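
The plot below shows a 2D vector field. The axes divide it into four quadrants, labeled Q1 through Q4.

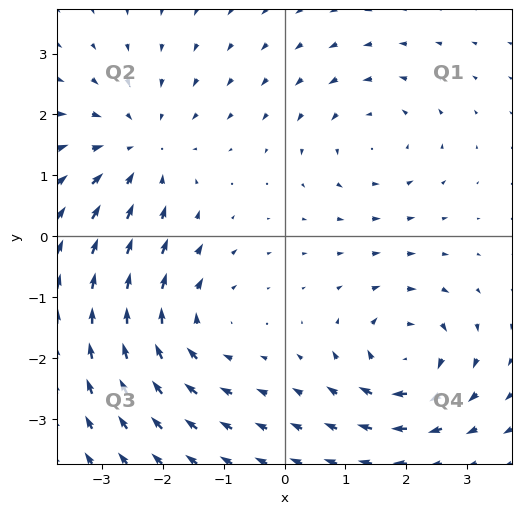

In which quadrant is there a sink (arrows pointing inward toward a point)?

Q2

The sink sits at approximately (-2.4, 1.4), which lies in quadrant Q2. The divergence there is about -3, negative as expected for a sink.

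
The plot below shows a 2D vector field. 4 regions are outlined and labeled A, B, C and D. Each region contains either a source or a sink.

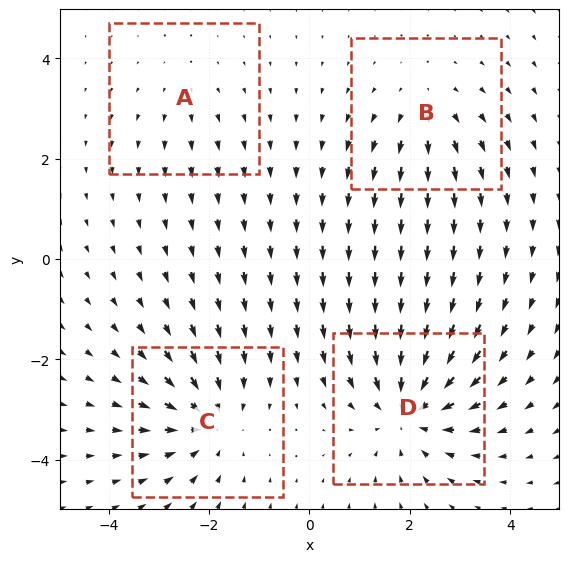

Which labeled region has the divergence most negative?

D

Divergence at each region's feature centre — A: about +2, B: about +3, C: about -5, D: about -6. Region D is most negative.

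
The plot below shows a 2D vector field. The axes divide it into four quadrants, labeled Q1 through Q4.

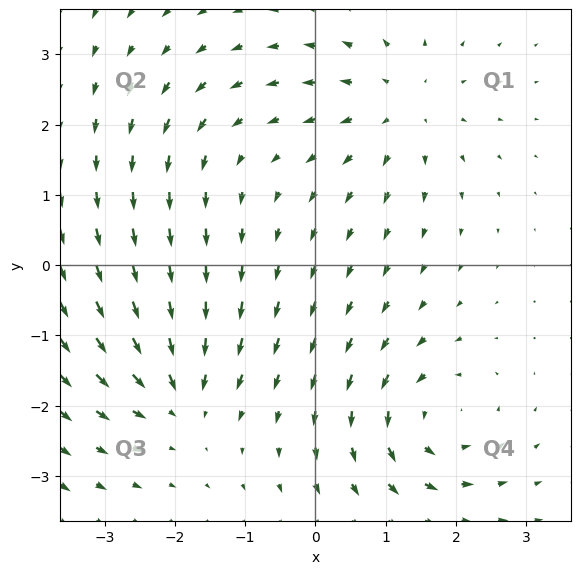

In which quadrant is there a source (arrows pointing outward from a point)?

The source sits at approximately (1.2, 2.3), which lies in quadrant Q1. The divergence there is about +4, positive as expected for a source.

Q1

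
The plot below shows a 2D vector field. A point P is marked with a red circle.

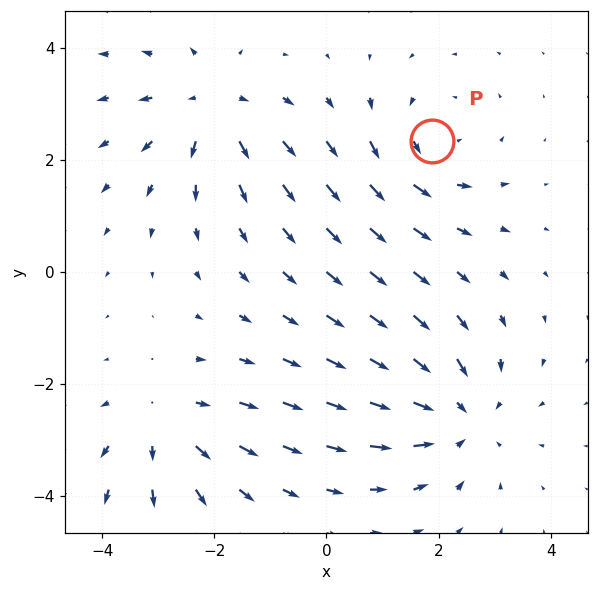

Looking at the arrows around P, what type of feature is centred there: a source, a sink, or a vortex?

vortex

At P (1.9, 2.3) the arrows circulate counterclockwise. Divergence ≈0, curl about +3 — near-zero divergence with nonzero curl is a vortex.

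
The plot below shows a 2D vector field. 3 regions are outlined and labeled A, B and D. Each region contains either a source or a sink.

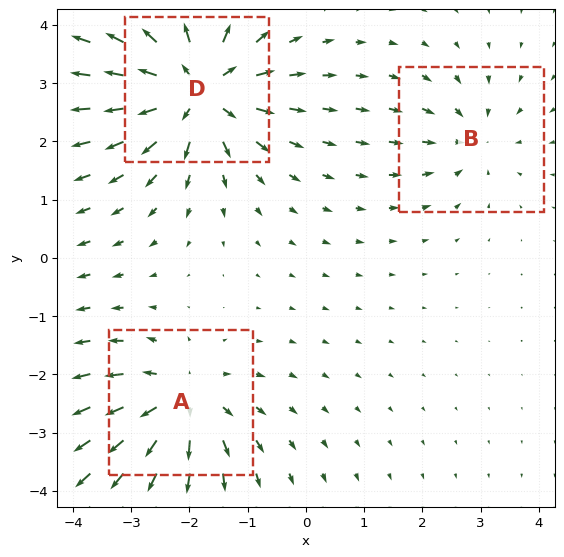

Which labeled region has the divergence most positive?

Divergence at each region's feature centre — A: about +4, B: about -3, D: about +6. Region D is most positive.

D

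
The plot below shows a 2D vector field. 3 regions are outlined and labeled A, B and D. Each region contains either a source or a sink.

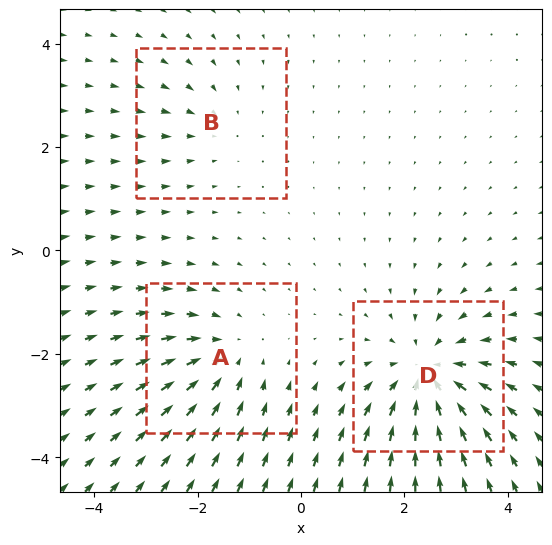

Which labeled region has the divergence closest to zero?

Divergence at each region's feature centre — A: about -3, B: about -2, D: about -5. Region B is closest to zero.

B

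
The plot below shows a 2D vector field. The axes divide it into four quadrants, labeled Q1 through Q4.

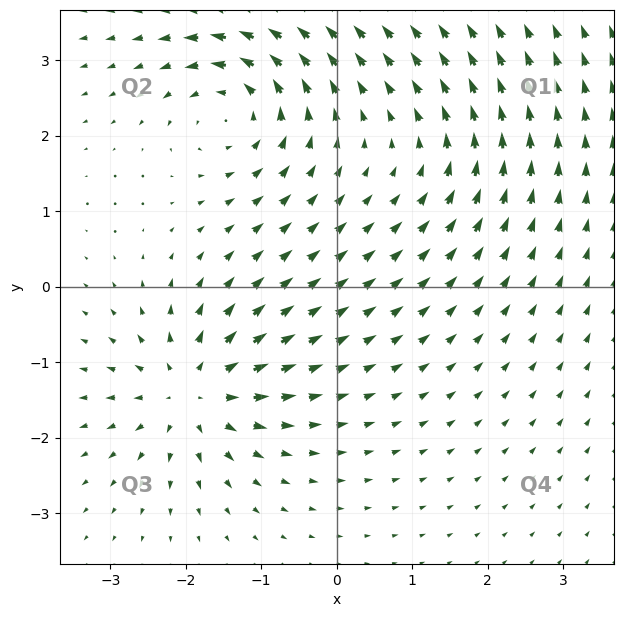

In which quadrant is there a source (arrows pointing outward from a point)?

Q3

The source sits at approximately (-1.9, -1.4), which lies in quadrant Q3. The divergence there is about +6, positive as expected for a source.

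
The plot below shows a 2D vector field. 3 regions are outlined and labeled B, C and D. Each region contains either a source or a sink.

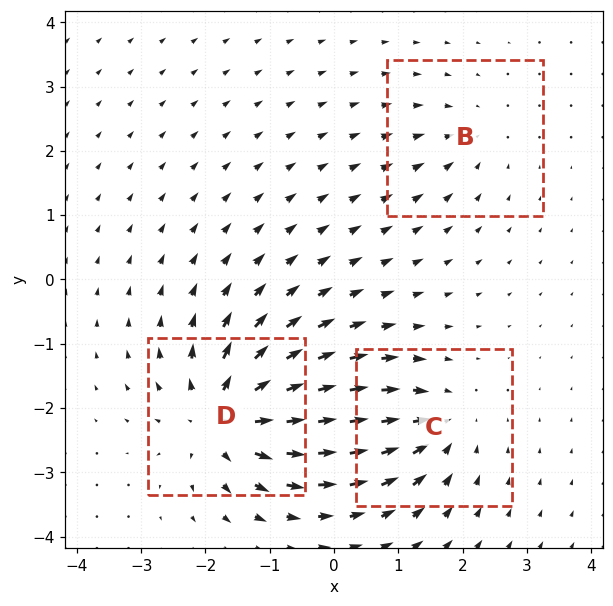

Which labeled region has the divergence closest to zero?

B

Divergence at each region's feature centre — B: about -3, C: about -4, D: about +7. Region B is closest to zero.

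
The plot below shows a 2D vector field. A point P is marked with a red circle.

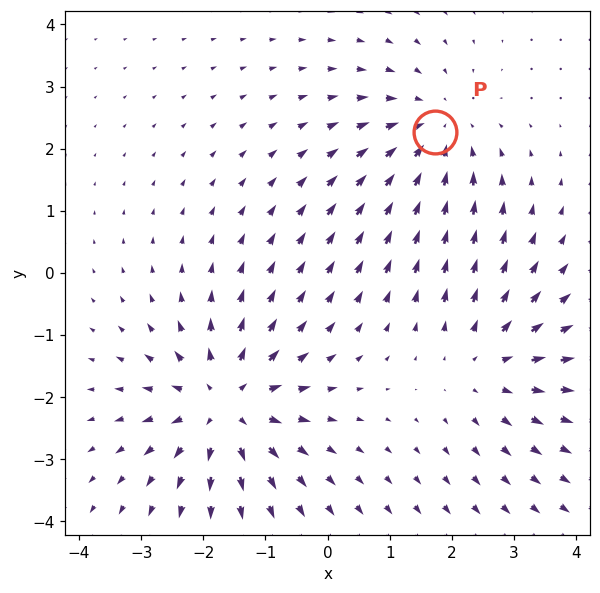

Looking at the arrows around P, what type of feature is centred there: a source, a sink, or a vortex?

sink

At P (1.7, 2.3) the arrows converge inward. Divergence about -3, curl ≈0 — negative divergence with near-zero curl is a sink.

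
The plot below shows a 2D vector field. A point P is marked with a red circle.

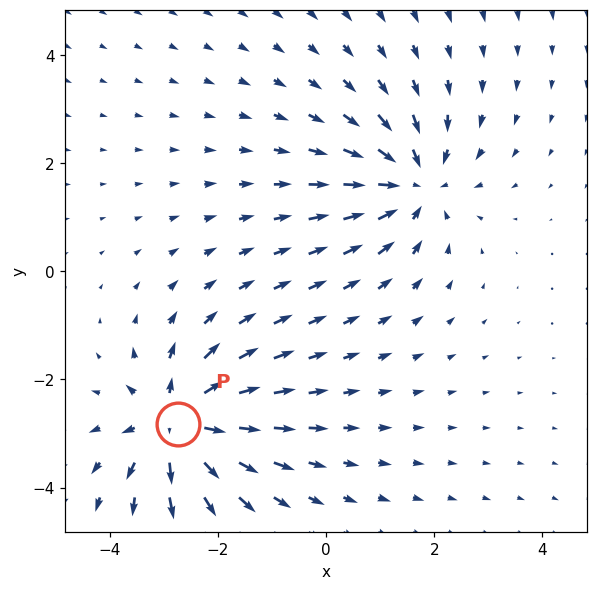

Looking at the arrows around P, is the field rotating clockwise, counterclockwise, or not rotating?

Near P at (-2.7, -2.8) the arrows show no circulation. The curl there is ≈0.

not rotating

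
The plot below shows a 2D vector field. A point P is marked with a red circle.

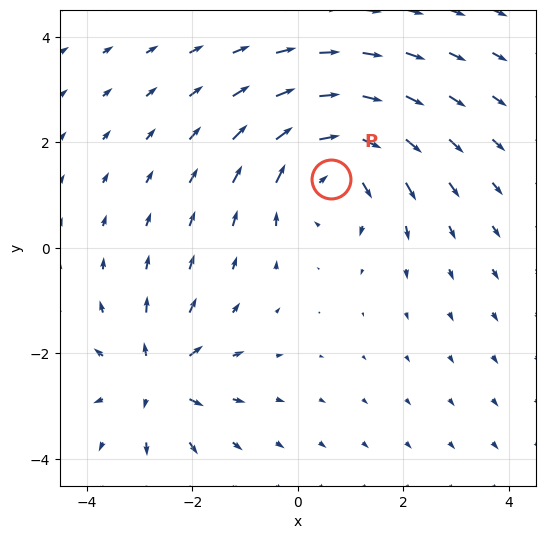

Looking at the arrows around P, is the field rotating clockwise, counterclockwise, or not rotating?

clockwise

Near P at (0.6, 1.3) the arrows circulate clockwise. The curl (z-component) there is about -4; negative curl means clockwise rotation.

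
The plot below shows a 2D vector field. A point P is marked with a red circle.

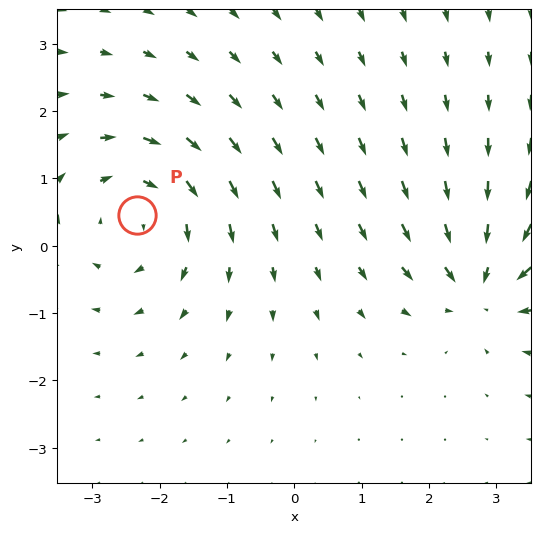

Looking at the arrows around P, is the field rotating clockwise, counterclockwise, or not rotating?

Near P at (-2.3, 0.5) the arrows circulate clockwise. The curl (z-component) there is about -3; negative curl means clockwise rotation.

clockwise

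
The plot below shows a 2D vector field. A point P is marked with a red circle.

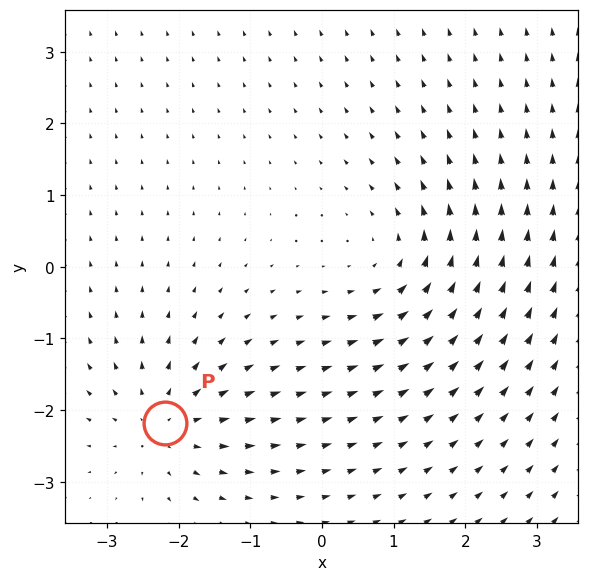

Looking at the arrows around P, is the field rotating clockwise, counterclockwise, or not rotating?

not rotating

Near P at (-2.2, -2.2) the arrows show no circulation. The curl there is ≈0.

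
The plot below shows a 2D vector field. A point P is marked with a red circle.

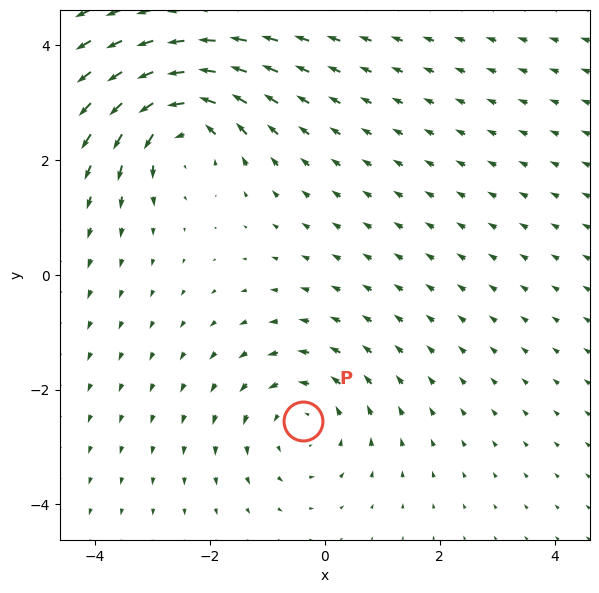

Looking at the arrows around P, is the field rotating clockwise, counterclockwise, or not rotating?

Near P at (-0.4, -2.5) the arrows circulate counterclockwise. The curl (z-component) there is about +3; positive curl means counterclockwise rotation.

counterclockwise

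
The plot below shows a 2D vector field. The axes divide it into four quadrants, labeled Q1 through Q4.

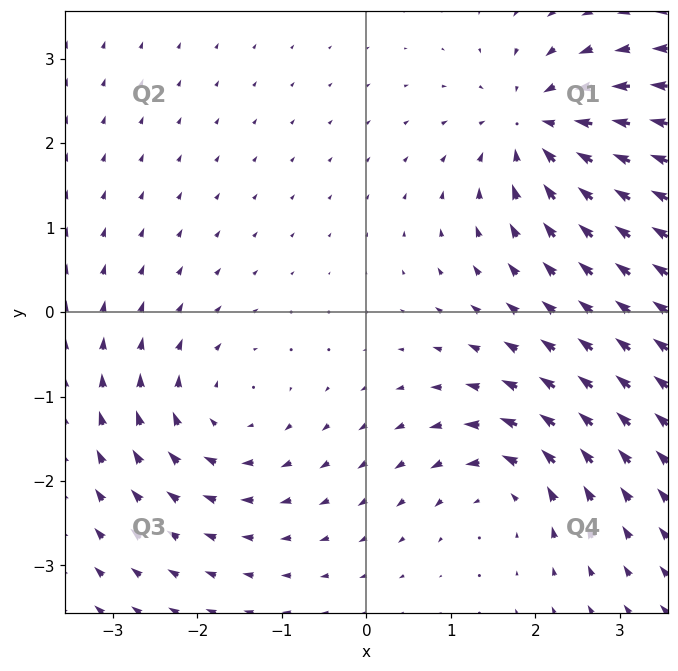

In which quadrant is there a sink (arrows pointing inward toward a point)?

The sink sits at approximately (2.0, 2.2), which lies in quadrant Q1. The divergence there is about -5, negative as expected for a sink.

Q1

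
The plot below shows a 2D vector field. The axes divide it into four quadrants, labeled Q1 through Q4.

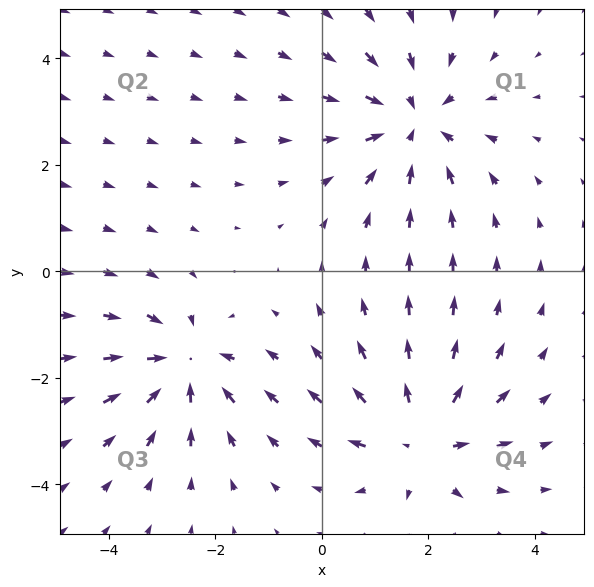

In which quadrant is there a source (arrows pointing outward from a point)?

Q4

The source sits at approximately (1.8, -3.1), which lies in quadrant Q4. The divergence there is about +5, positive as expected for a source.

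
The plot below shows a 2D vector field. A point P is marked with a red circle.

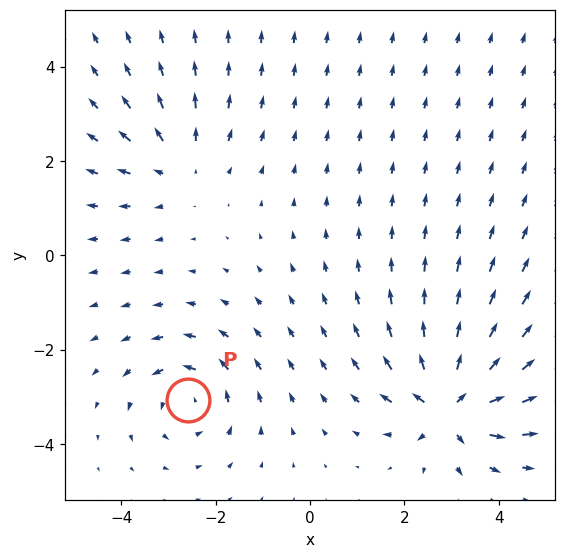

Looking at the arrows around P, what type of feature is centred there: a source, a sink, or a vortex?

vortex

At P (-2.6, -3.1) the arrows circulate counterclockwise. Divergence ≈0, curl about +4 — near-zero divergence with nonzero curl is a vortex.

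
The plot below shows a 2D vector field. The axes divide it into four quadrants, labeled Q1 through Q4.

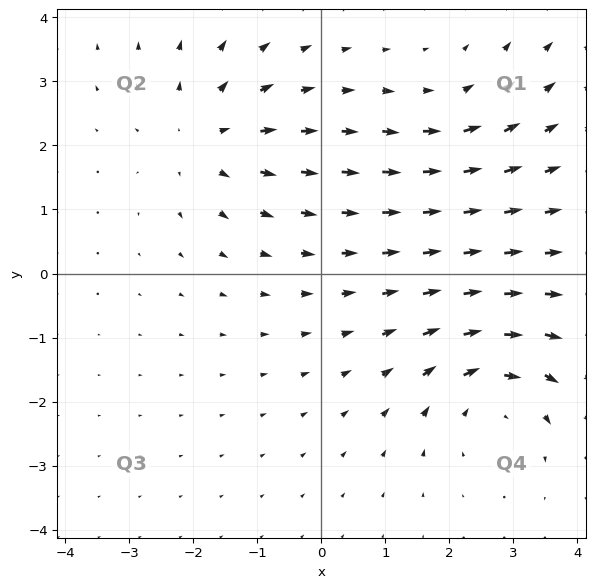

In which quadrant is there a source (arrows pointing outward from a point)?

Q2

The source sits at approximately (-1.8, 2.1), which lies in quadrant Q2. The divergence there is about +4, positive as expected for a source.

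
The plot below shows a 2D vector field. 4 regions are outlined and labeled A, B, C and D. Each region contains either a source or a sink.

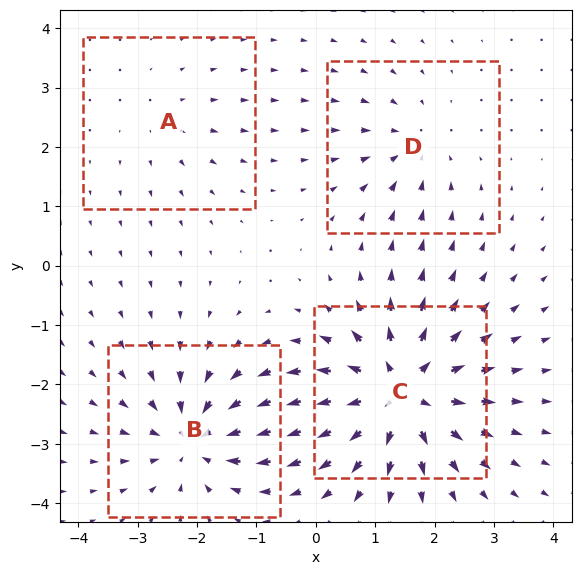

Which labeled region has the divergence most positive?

Divergence at each region's feature centre — A: about +2, B: about -6, C: about +8, D: about -4. Region C is most positive.

C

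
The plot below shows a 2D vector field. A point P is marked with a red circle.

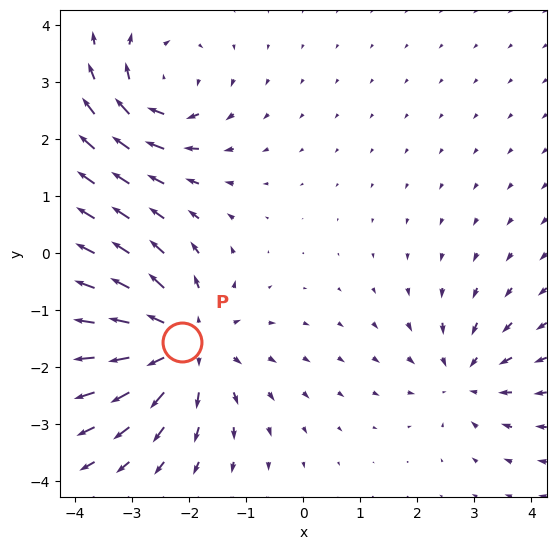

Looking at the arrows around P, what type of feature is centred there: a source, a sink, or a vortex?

source

At P (-2.1, -1.6) the arrows spread outward. Divergence about +4, curl ≈0 — positive divergence with near-zero curl is a source.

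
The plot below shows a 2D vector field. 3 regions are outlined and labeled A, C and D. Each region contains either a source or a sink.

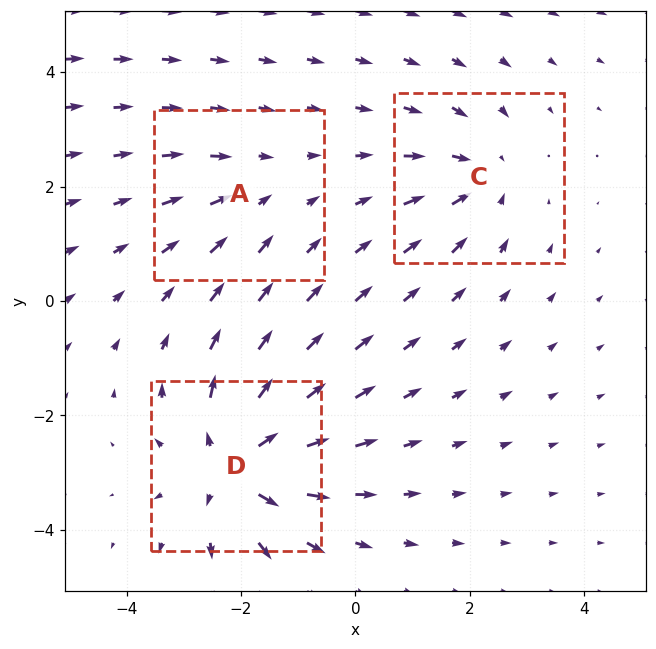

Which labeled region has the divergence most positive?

D

Divergence at each region's feature centre — A: about -2, C: about -3, D: about +5. Region D is most positive.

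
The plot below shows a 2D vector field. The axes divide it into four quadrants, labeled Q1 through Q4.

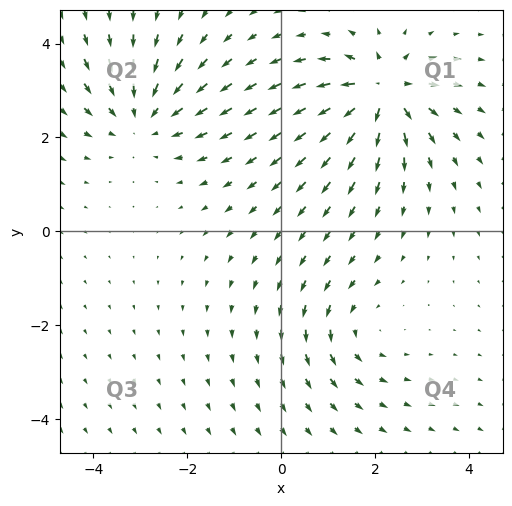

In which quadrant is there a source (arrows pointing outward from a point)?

Q1

The source sits at approximately (2.1, 3.0), which lies in quadrant Q1. The divergence there is about +6, positive as expected for a source.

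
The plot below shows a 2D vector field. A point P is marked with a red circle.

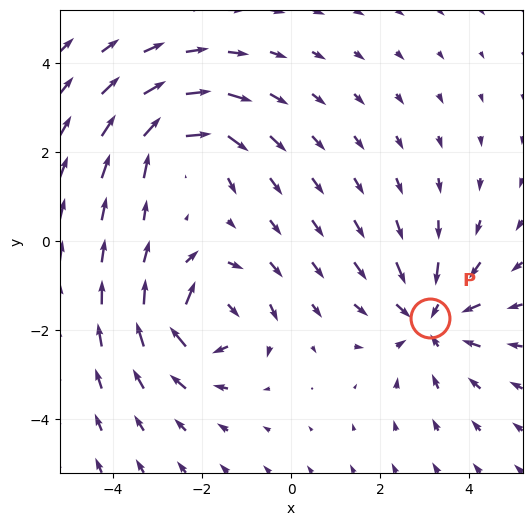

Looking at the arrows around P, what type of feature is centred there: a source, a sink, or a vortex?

At P (3.1, -1.7) the arrows converge inward. Divergence about -3, curl ≈0 — negative divergence with near-zero curl is a sink.

sink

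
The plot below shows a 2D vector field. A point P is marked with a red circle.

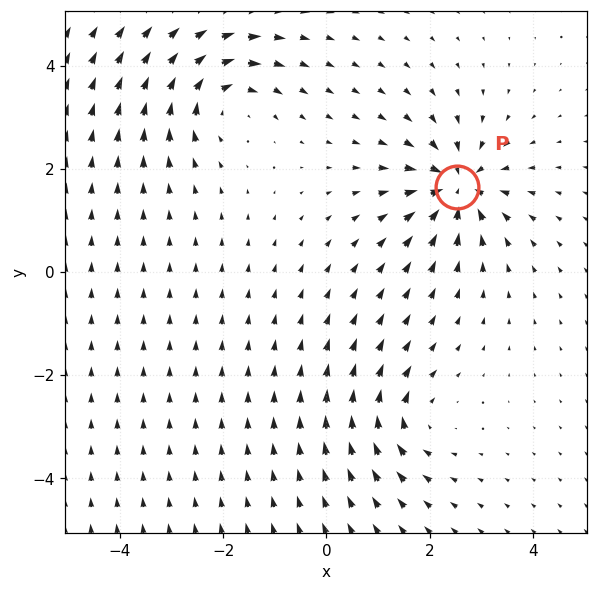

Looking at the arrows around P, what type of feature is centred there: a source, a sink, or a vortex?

At P (2.5, 1.7) the arrows converge inward. Divergence about -6, curl ≈0 — negative divergence with near-zero curl is a sink.

sink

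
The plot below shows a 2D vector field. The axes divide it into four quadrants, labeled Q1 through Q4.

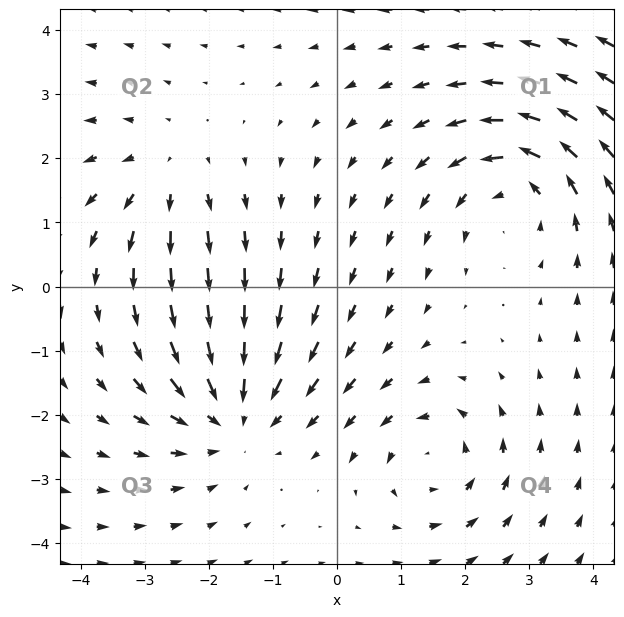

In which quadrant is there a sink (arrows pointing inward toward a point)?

The sink sits at approximately (-1.6, -2.0), which lies in quadrant Q3. The divergence there is about -4, negative as expected for a sink.

Q3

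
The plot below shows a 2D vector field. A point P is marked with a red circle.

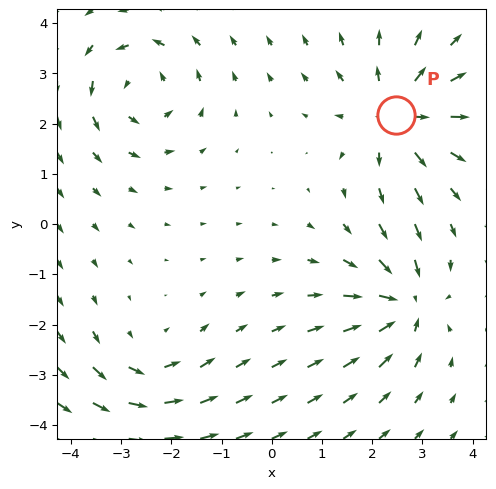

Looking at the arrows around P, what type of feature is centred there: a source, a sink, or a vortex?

source

At P (2.5, 2.2) the arrows spread outward. Divergence about +4, curl ≈0 — positive divergence with near-zero curl is a source.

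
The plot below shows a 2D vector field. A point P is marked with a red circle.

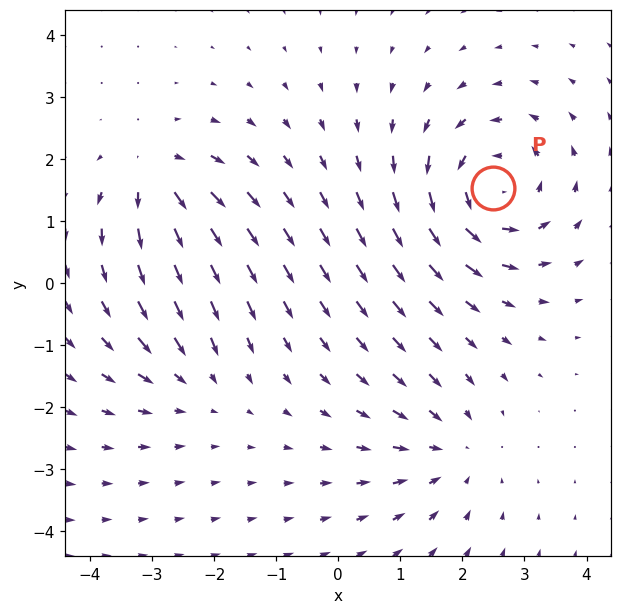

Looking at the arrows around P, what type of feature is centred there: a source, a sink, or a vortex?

vortex

At P (2.5, 1.5) the arrows circulate counterclockwise. Divergence ≈0, curl about +5 — near-zero divergence with nonzero curl is a vortex.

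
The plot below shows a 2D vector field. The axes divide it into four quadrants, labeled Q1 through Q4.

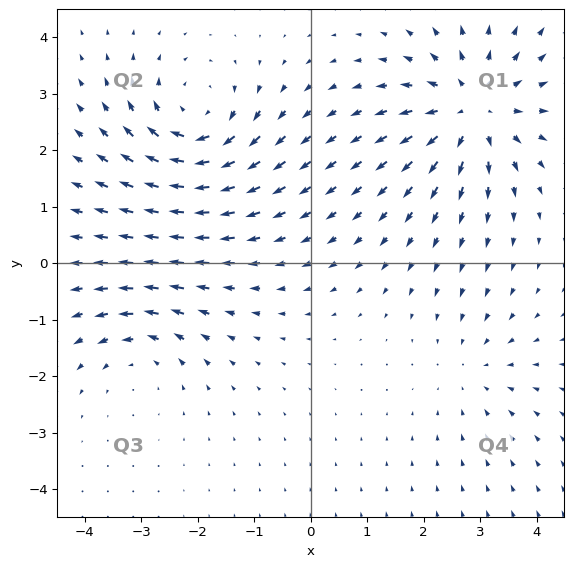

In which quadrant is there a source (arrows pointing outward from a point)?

Q1

The source sits at approximately (2.9, 2.7), which lies in quadrant Q1. The divergence there is about +5, positive as expected for a source.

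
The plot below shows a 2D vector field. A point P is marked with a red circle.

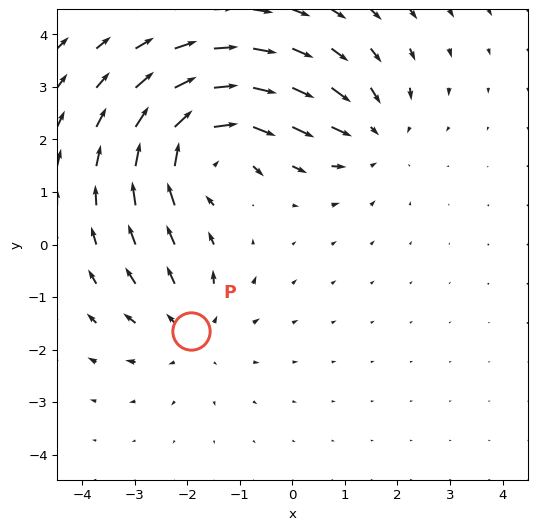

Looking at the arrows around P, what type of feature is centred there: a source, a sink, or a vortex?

At P (-1.9, -1.6) the arrows spread outward. Divergence about +2, curl ≈0 — positive divergence with near-zero curl is a source.

source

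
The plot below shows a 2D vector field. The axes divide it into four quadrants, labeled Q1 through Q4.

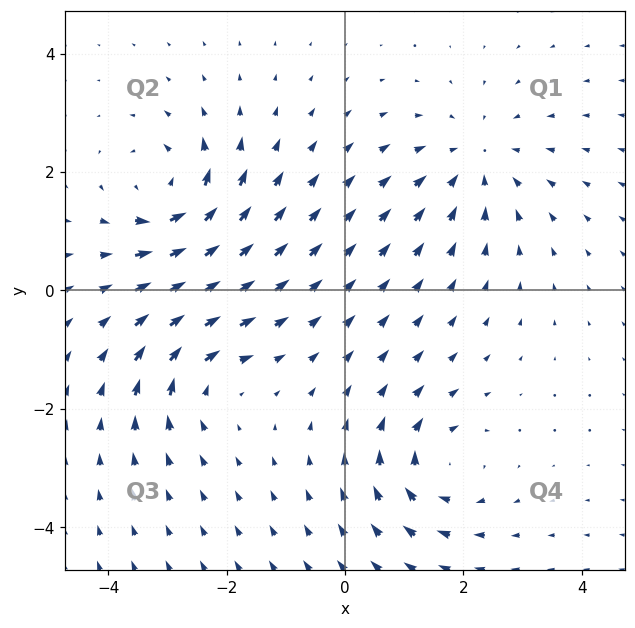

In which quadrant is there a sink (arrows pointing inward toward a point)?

Q1

The sink sits at approximately (2.2, 2.2), which lies in quadrant Q1. The divergence there is about -4, negative as expected for a sink.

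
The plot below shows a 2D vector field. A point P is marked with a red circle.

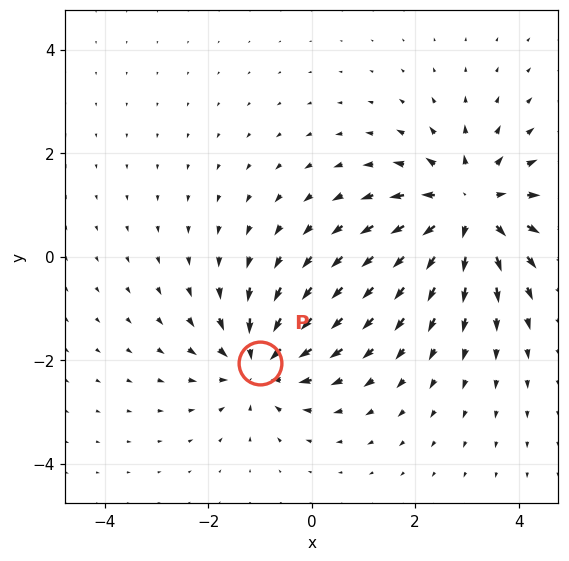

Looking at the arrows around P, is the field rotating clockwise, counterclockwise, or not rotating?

Near P at (-1.0, -2.1) the arrows show no circulation. The curl there is ≈0.

not rotating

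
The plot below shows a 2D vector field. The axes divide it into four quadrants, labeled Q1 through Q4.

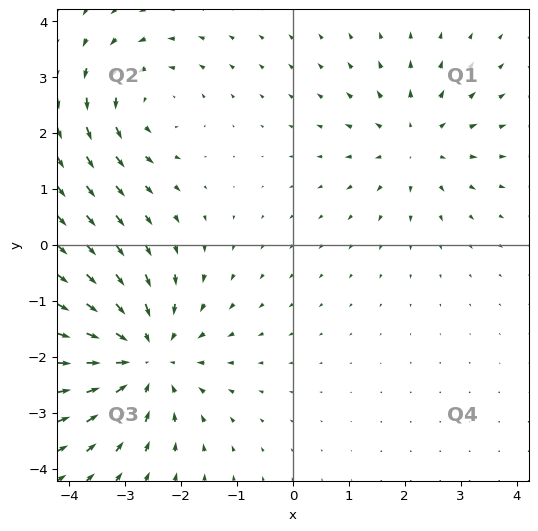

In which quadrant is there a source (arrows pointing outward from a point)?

The source sits at approximately (2.2, 1.8), which lies in quadrant Q1. The divergence there is about +3, positive as expected for a source.

Q1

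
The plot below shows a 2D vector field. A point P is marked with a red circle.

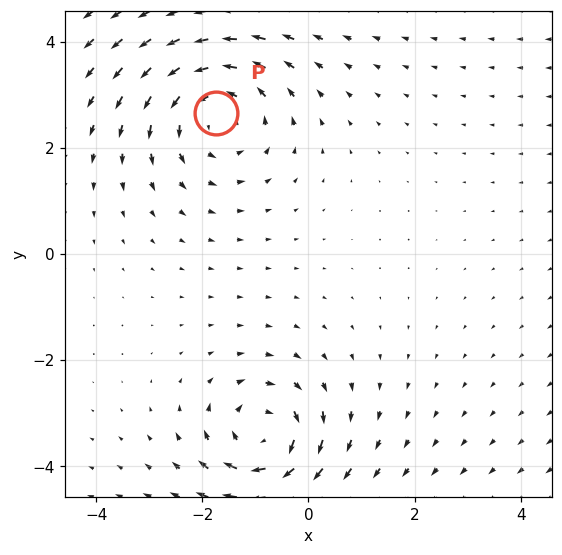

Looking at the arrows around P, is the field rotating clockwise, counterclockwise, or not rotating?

Near P at (-1.7, 2.7) the arrows circulate counterclockwise. The curl (z-component) there is about +4; positive curl means counterclockwise rotation.

counterclockwise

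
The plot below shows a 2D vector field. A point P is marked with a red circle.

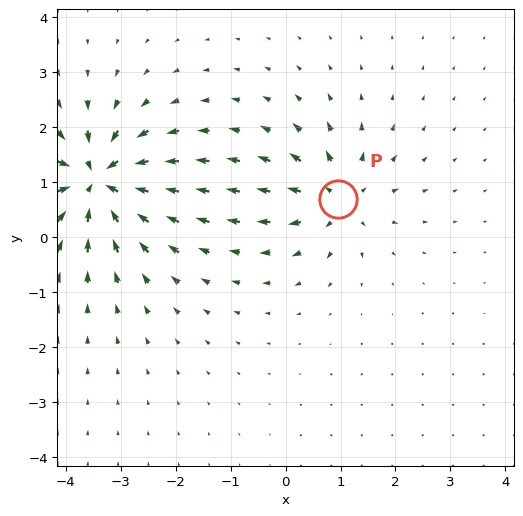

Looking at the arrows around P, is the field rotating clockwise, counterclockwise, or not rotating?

not rotating

Near P at (1.0, 0.7) the arrows show no circulation. The curl there is ≈0.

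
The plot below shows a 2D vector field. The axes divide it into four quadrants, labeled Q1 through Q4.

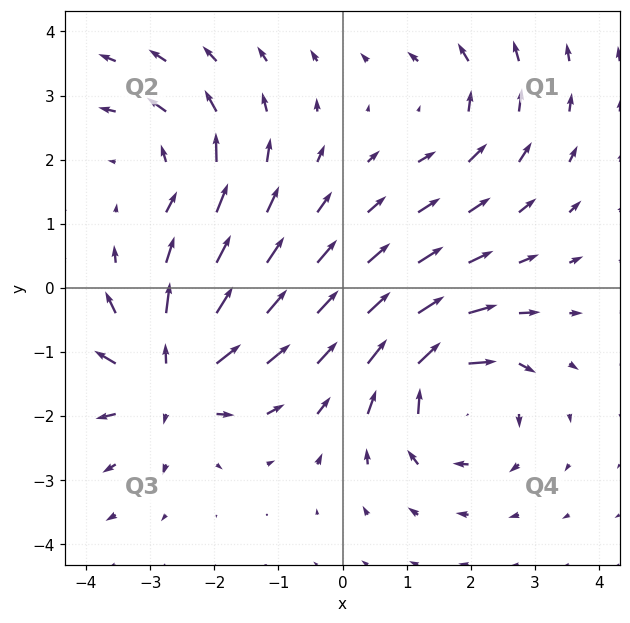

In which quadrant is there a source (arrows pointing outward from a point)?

Q3

The source sits at approximately (-2.7, -1.4), which lies in quadrant Q3. The divergence there is about +6, positive as expected for a source.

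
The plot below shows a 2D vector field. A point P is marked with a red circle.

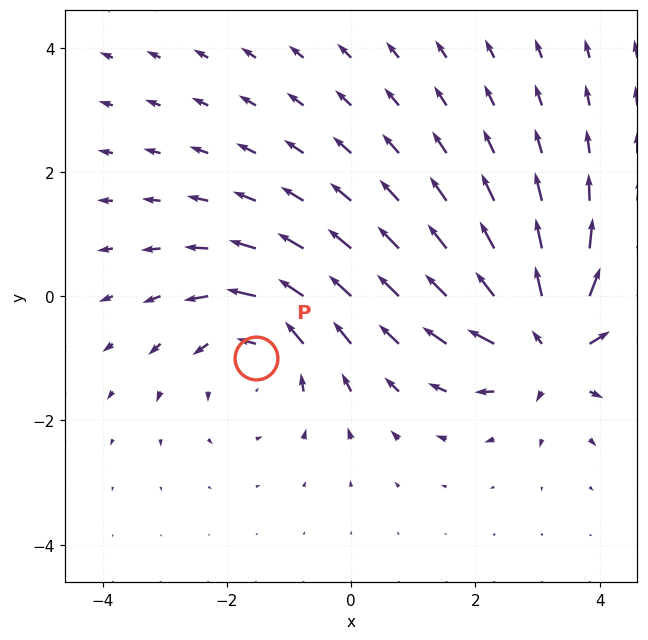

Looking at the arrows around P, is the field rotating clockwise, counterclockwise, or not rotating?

counterclockwise

Near P at (-1.5, -1.0) the arrows circulate counterclockwise. The curl (z-component) there is about +3; positive curl means counterclockwise rotation.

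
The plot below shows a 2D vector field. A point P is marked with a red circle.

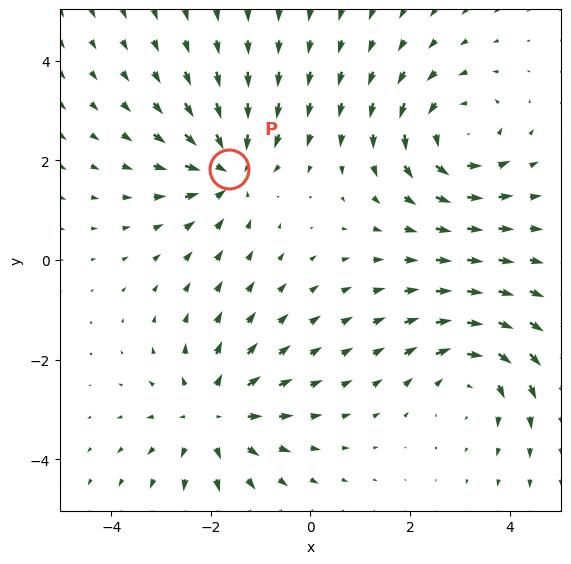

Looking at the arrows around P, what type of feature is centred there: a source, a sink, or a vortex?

At P (-1.6, 1.8) the arrows converge inward. Divergence about -5, curl ≈0 — negative divergence with near-zero curl is a sink.

sink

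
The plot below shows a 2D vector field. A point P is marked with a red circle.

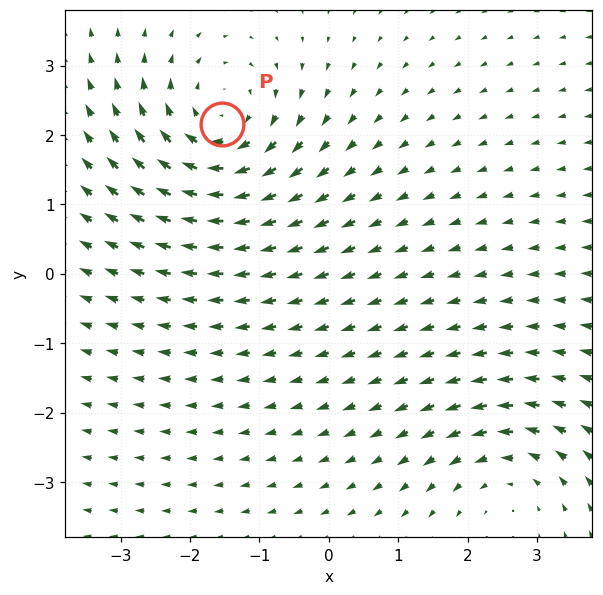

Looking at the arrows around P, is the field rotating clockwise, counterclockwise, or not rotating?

Near P at (-1.5, 2.2) the arrows circulate clockwise. The curl (z-component) there is about -4; negative curl means clockwise rotation.

clockwise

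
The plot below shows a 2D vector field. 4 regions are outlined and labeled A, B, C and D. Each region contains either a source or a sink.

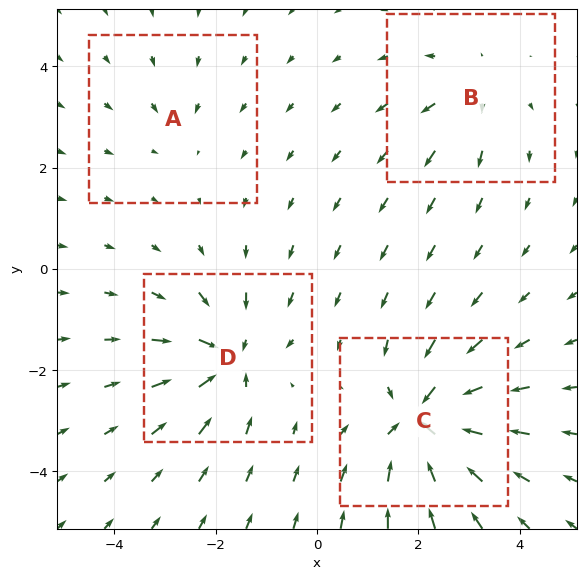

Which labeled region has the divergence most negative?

Divergence at each region's feature centre — A: about -2, B: about +4, C: about -7, D: about -6. Region C is most negative.

C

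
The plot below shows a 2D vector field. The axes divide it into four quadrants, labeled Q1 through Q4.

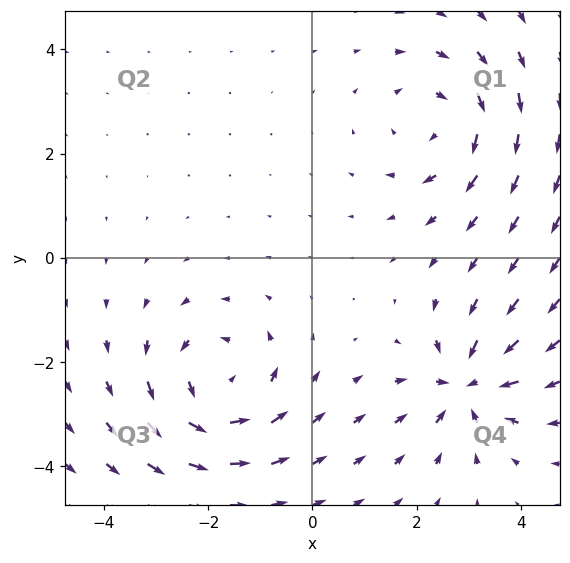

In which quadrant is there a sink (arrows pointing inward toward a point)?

The sink sits at approximately (3.0, -2.4), which lies in quadrant Q4. The divergence there is about -5, negative as expected for a sink.

Q4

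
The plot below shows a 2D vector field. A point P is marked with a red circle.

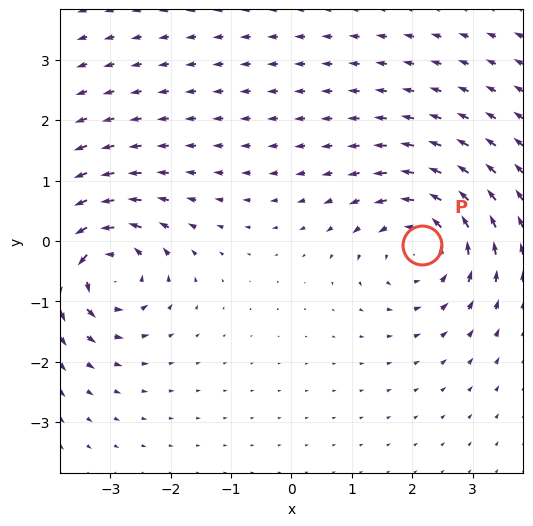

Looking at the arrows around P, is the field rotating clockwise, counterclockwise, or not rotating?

counterclockwise

Near P at (2.2, -0.1) the arrows circulate counterclockwise. The curl (z-component) there is about +5; positive curl means counterclockwise rotation.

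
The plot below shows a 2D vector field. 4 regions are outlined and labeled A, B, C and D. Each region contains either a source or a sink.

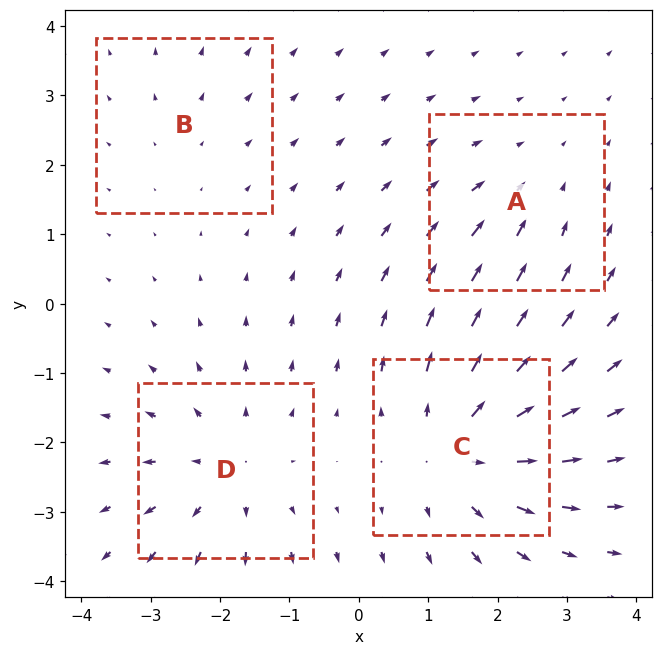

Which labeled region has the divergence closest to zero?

B

Divergence at each region's feature centre — A: about -3, B: about +2, C: about +6, D: about +4. Region B is closest to zero.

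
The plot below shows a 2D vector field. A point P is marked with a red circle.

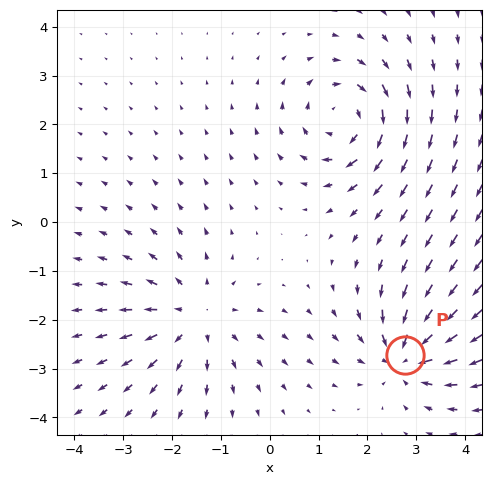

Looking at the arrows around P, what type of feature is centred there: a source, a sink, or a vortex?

sink

At P (2.8, -2.7) the arrows converge inward. Divergence about -6, curl ≈0 — negative divergence with near-zero curl is a sink.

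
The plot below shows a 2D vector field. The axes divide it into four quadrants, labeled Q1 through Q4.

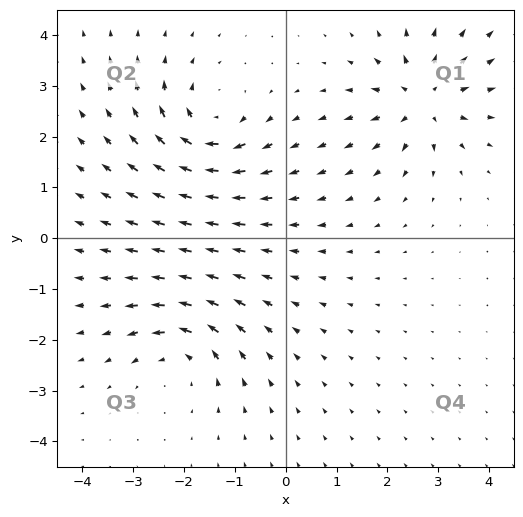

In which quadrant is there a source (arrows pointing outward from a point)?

Q1

The source sits at approximately (2.7, 2.7), which lies in quadrant Q1. The divergence there is about +6, positive as expected for a source.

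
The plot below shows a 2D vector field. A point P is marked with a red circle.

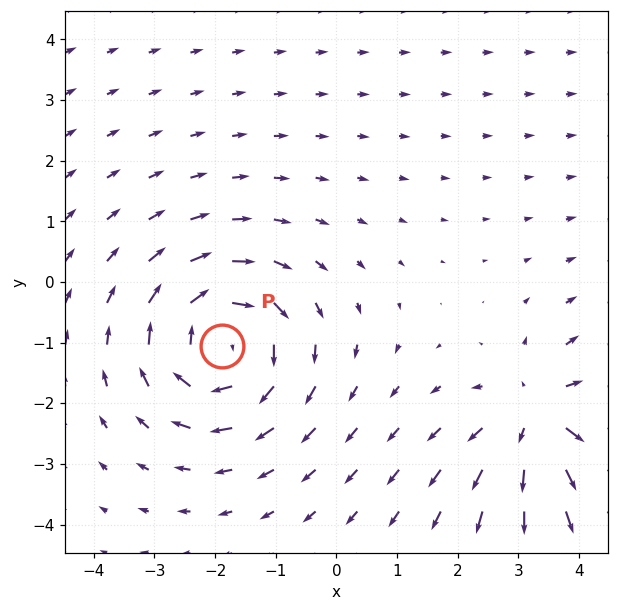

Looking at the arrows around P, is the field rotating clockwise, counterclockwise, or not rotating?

Near P at (-1.9, -1.1) the arrows circulate clockwise. The curl (z-component) there is about -3; negative curl means clockwise rotation.

clockwise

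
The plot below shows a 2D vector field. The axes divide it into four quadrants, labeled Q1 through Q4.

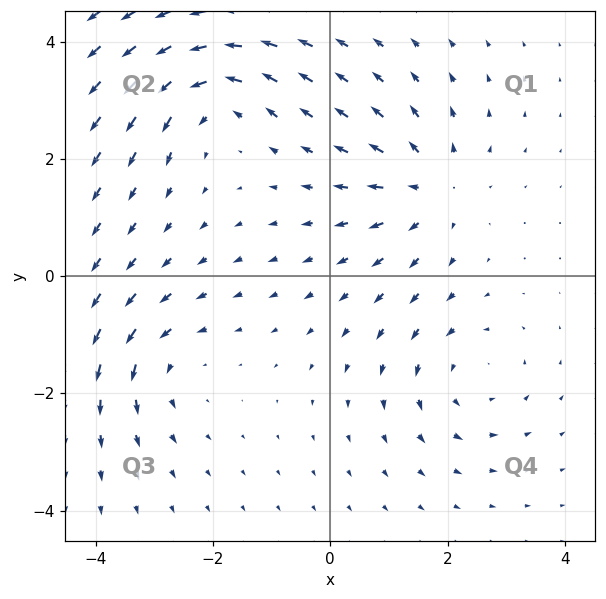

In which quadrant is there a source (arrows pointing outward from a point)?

Q1

The source sits at approximately (1.7, 1.5), which lies in quadrant Q1. The divergence there is about +4, positive as expected for a source.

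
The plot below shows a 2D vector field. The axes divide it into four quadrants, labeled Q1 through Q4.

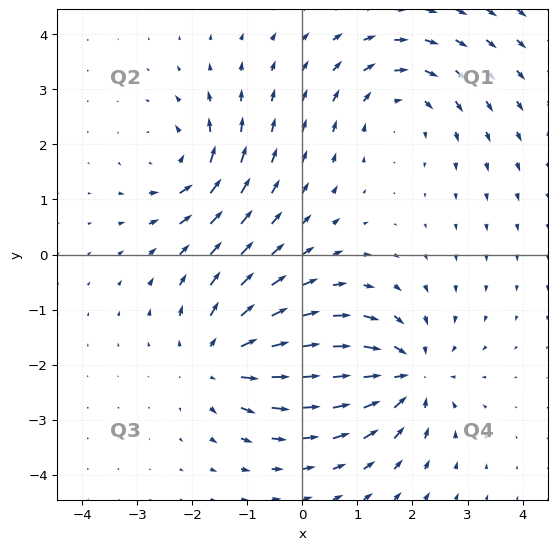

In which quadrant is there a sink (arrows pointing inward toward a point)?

The sink sits at approximately (1.9, -2.2), which lies in quadrant Q4. The divergence there is about -5, negative as expected for a sink.

Q4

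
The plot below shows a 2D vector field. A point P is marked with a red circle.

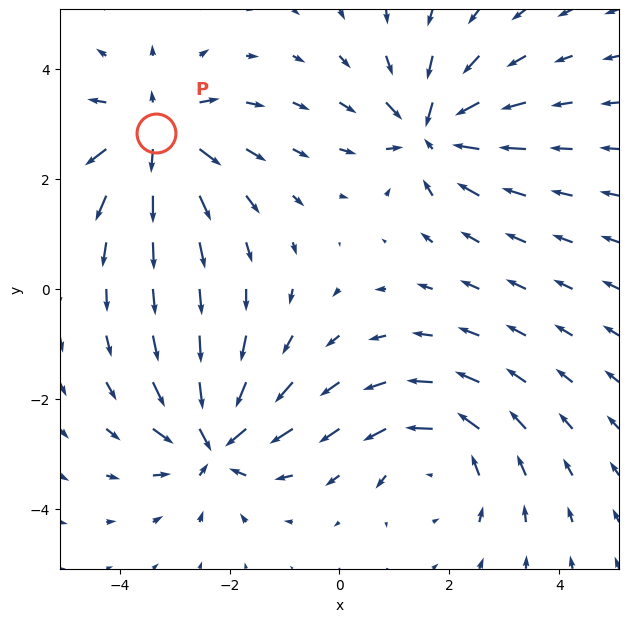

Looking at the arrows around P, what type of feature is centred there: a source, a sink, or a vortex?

At P (-3.3, 2.8) the arrows spread outward. Divergence about +6, curl ≈0 — positive divergence with near-zero curl is a source.

source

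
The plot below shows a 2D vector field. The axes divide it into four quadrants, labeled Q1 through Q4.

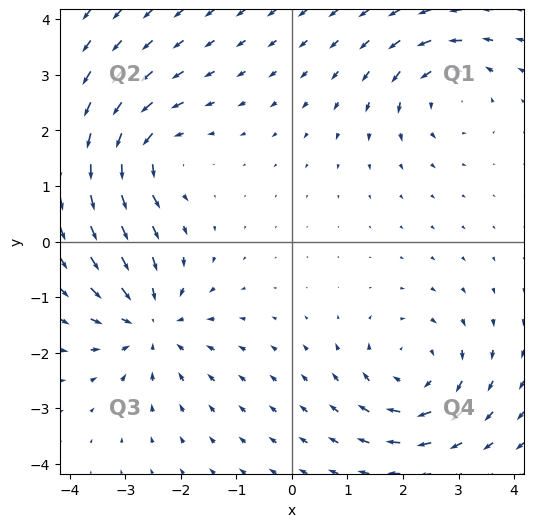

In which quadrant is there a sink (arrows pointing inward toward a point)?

Q3

The sink sits at approximately (-2.5, -1.5), which lies in quadrant Q3. The divergence there is about -4, negative as expected for a sink.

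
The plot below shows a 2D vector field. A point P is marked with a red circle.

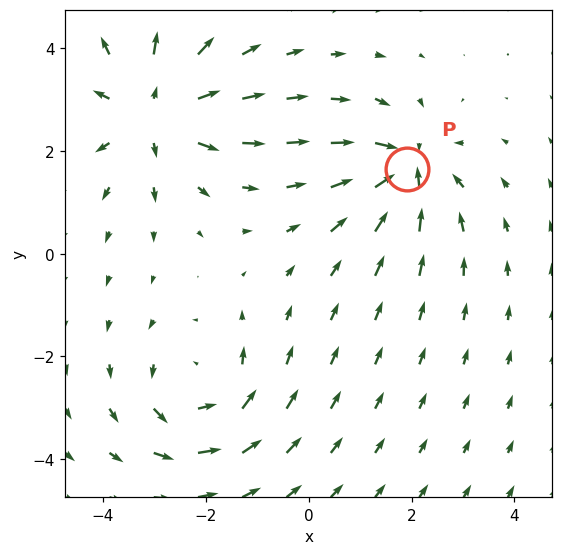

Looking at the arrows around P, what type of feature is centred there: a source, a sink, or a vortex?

sink

At P (1.9, 1.6) the arrows converge inward. Divergence about -5, curl ≈0 — negative divergence with near-zero curl is a sink.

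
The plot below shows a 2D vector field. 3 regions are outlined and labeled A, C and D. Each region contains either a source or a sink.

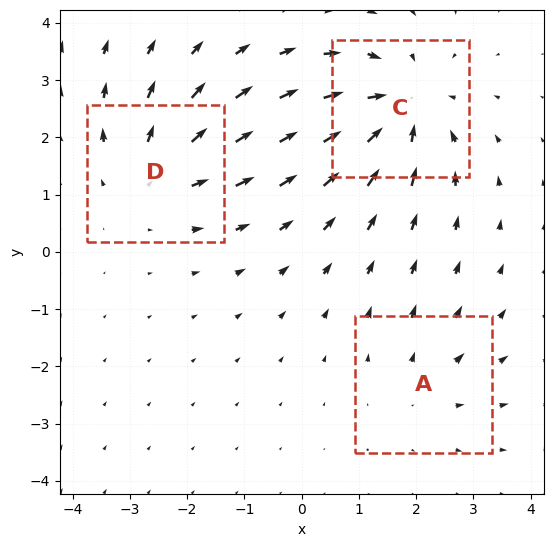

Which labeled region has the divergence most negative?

C

Divergence at each region's feature centre — A: about +2, C: about -4, D: about +3. Region C is most negative.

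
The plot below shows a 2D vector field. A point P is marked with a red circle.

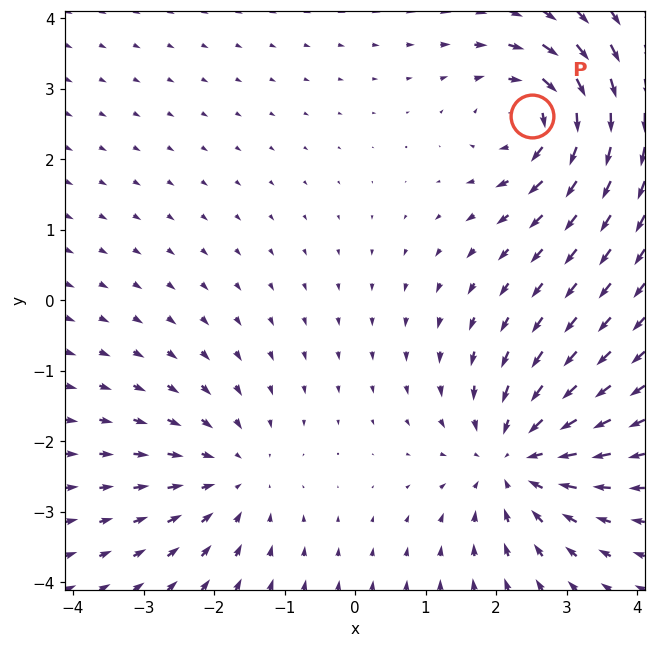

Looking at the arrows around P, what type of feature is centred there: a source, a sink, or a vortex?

At P (2.5, 2.6) the arrows circulate clockwise. Divergence ≈0, curl about -4 — near-zero divergence with nonzero curl is a vortex.

vortex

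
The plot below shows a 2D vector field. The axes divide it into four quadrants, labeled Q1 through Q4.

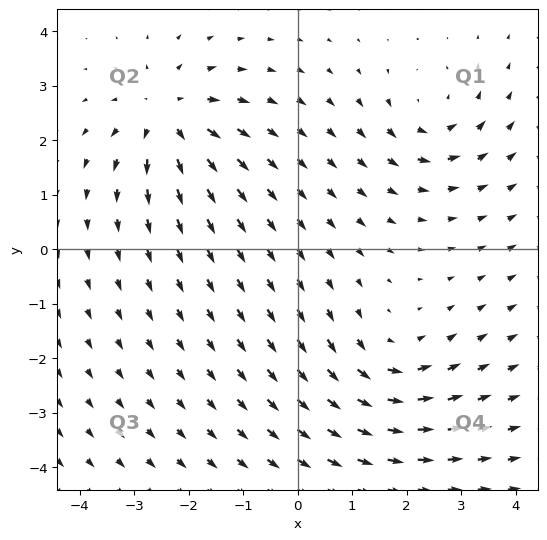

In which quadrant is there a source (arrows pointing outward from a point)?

Q2

The source sits at approximately (-2.4, 2.4), which lies in quadrant Q2. The divergence there is about +5, positive as expected for a source.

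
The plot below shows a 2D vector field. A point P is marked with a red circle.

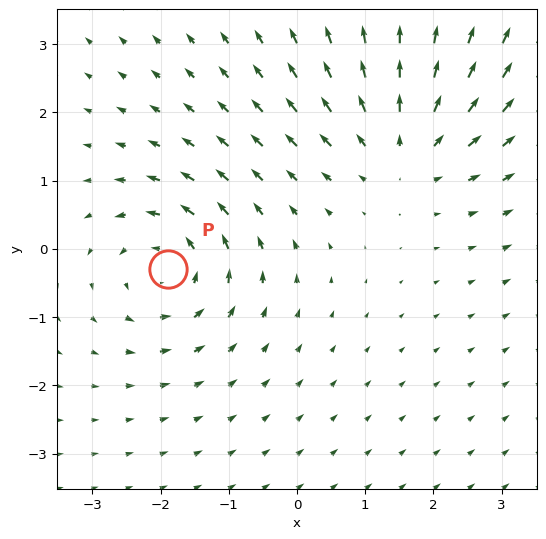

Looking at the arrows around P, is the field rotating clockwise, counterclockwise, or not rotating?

counterclockwise

Near P at (-1.9, -0.3) the arrows circulate counterclockwise. The curl (z-component) there is about +3; positive curl means counterclockwise rotation.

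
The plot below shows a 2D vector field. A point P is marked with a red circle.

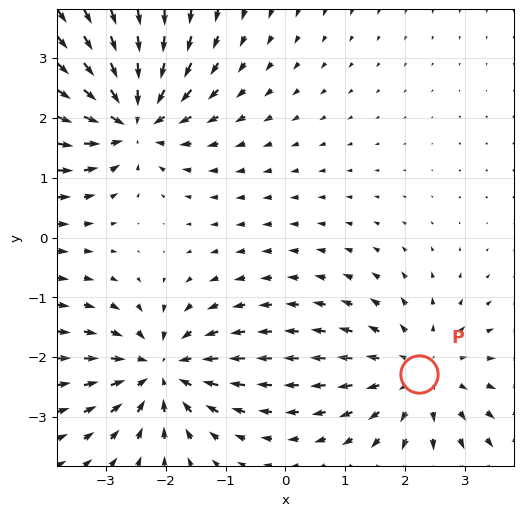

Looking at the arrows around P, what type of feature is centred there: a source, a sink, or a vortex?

At P (2.2, -2.3) the arrows spread outward. Divergence about +4, curl ≈0 — positive divergence with near-zero curl is a source.

source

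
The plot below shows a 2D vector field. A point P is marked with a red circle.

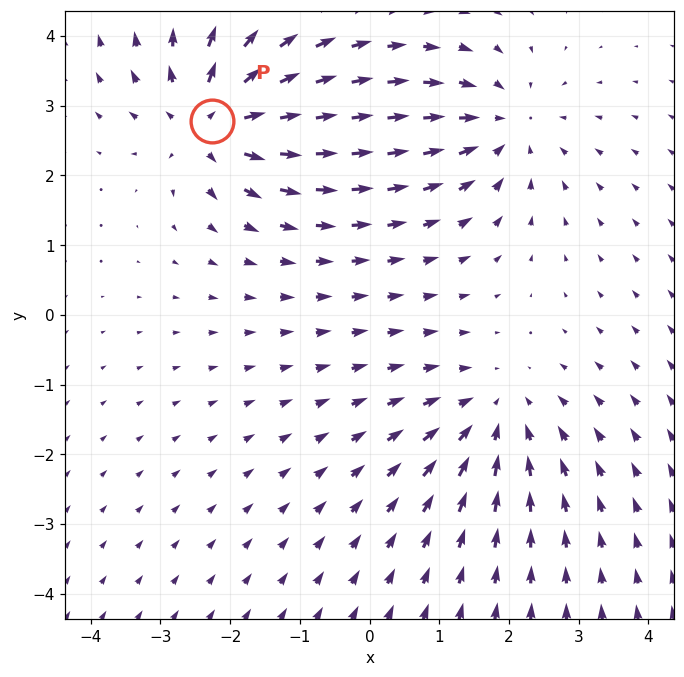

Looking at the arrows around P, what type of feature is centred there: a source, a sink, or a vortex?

source

At P (-2.3, 2.8) the arrows spread outward. Divergence about +6, curl ≈0 — positive divergence with near-zero curl is a source.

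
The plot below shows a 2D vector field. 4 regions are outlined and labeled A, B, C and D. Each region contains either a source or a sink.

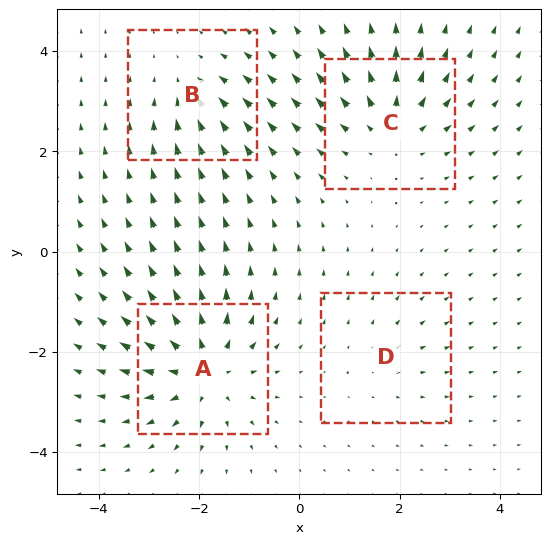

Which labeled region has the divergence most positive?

A

Divergence at each region's feature centre — A: about +7, B: about -4, C: about +5, D: about +2. Region A is most positive.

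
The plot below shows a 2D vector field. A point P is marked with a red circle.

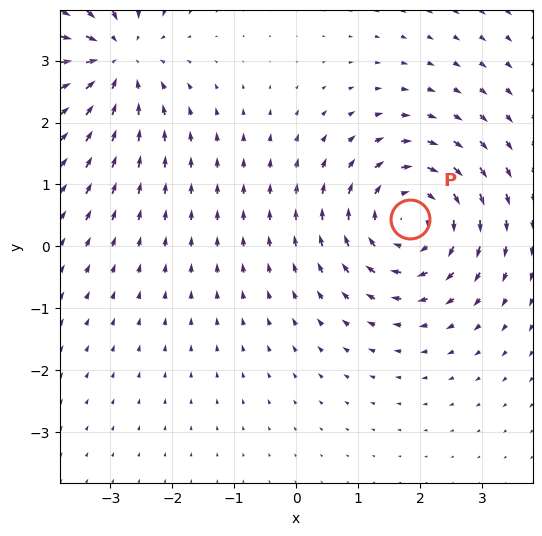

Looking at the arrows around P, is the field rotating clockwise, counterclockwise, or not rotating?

Near P at (1.8, 0.4) the arrows circulate clockwise. The curl (z-component) there is about -4; negative curl means clockwise rotation.

clockwise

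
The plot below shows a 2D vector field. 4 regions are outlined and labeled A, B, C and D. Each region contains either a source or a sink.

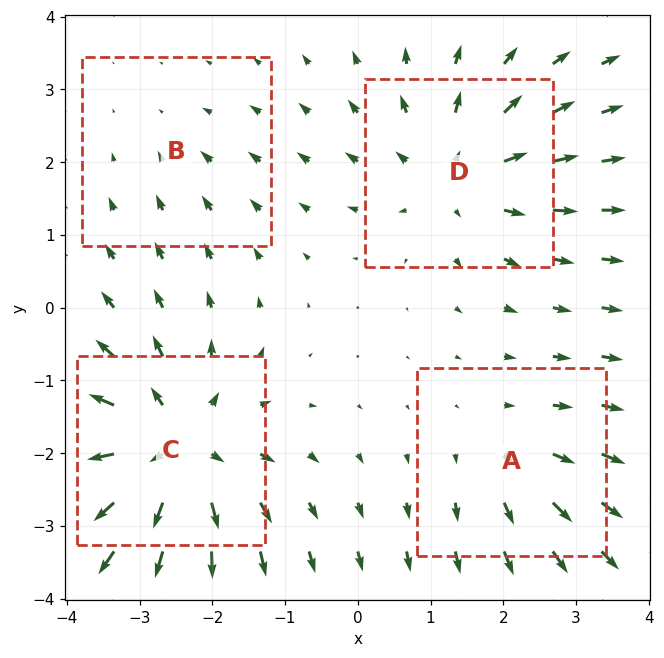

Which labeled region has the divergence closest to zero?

Divergence at each region's feature centre — A: about +3, B: about -2, C: about +7, D: about +5. Region B is closest to zero.

B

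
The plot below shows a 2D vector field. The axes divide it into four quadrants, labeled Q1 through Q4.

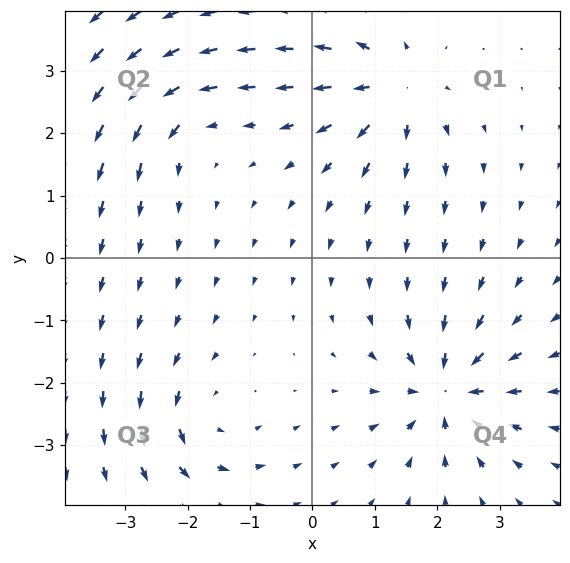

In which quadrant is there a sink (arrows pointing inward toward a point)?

The sink sits at approximately (2.1, -2.1), which lies in quadrant Q4. The divergence there is about -6, negative as expected for a sink.

Q4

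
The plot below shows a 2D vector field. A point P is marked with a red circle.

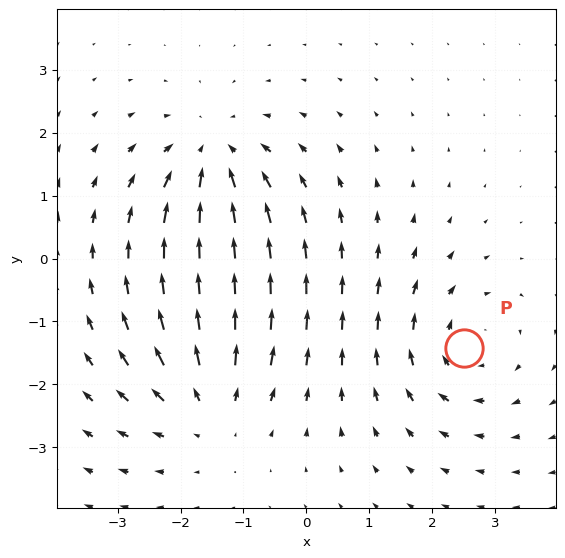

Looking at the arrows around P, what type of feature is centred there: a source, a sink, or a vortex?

At P (2.5, -1.4) the arrows circulate clockwise. Divergence ≈0, curl about -4 — near-zero divergence with nonzero curl is a vortex.

vortex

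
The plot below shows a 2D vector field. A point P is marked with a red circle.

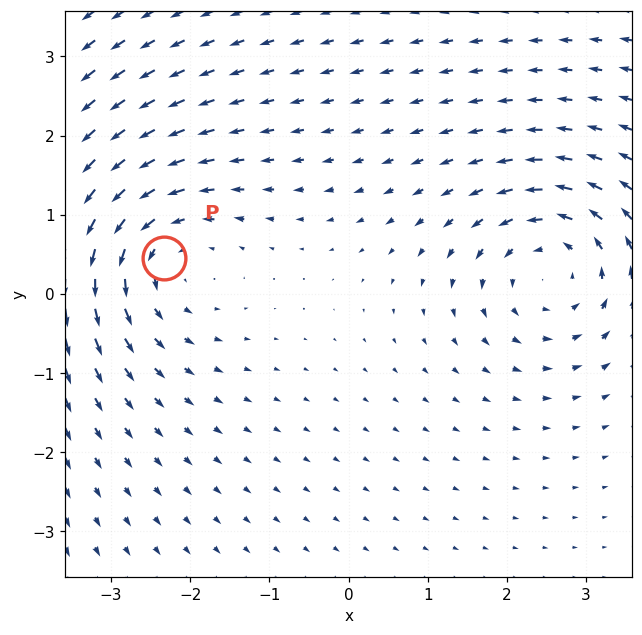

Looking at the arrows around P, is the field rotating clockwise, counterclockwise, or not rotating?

counterclockwise

Near P at (-2.3, 0.5) the arrows circulate counterclockwise. The curl (z-component) there is about +2; positive curl means counterclockwise rotation.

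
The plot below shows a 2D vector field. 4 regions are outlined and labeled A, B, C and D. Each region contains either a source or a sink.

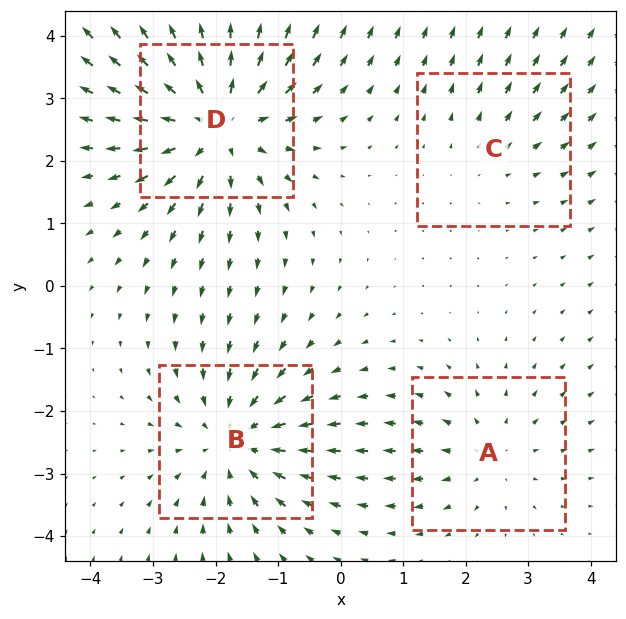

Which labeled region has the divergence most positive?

Divergence at each region's feature centre — A: about +3, B: about -5, C: about +2, D: about +6. Region D is most positive.

D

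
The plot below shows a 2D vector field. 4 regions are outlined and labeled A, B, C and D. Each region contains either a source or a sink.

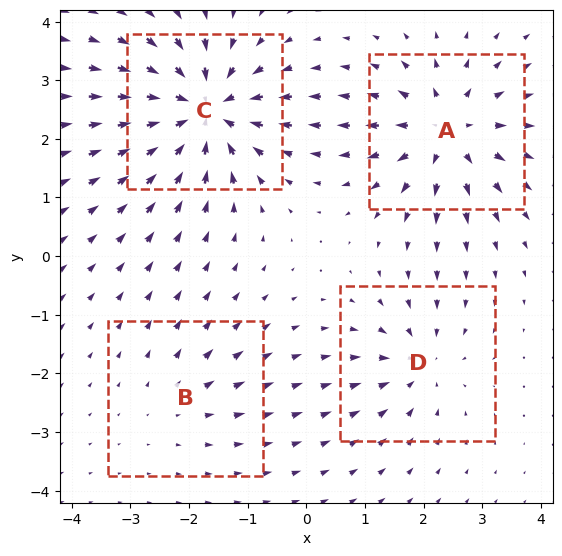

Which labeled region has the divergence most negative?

Divergence at each region's feature centre — A: about +6, B: about +2, C: about -8, D: about -4. Region C is most negative.

C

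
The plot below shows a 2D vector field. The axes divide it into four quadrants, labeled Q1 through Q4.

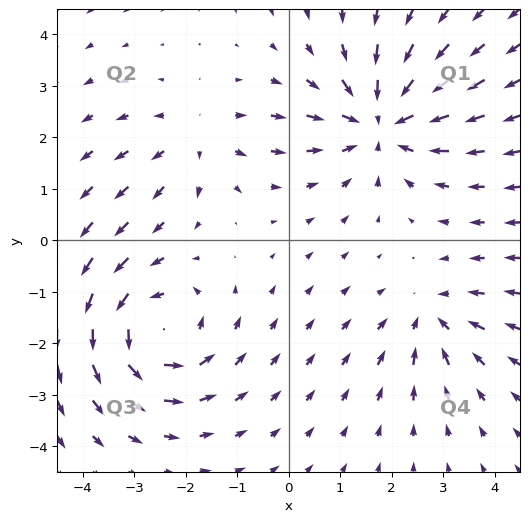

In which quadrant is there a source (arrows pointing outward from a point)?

Q2

The source sits at approximately (-1.8, 2.0), which lies in quadrant Q2. The divergence there is about +3, positive as expected for a source.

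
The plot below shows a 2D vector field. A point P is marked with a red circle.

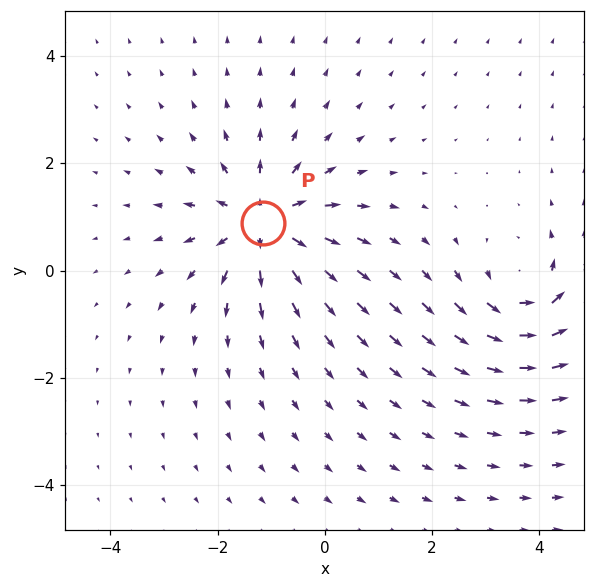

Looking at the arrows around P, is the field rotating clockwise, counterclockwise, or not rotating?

Near P at (-1.1, 0.9) the arrows show no circulation. The curl there is ≈0.

not rotating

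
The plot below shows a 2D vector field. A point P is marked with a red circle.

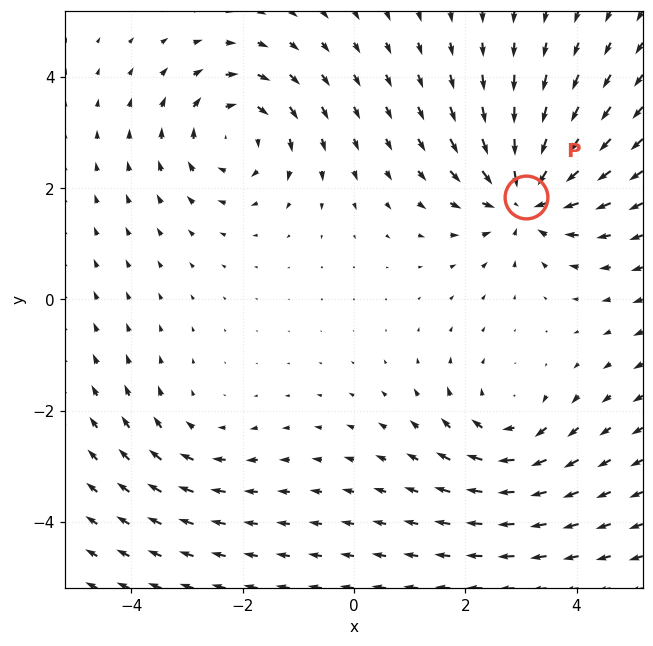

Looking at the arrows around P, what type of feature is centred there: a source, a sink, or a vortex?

At P (3.1, 1.8) the arrows converge inward. Divergence about -6, curl ≈0 — negative divergence with near-zero curl is a sink.

sink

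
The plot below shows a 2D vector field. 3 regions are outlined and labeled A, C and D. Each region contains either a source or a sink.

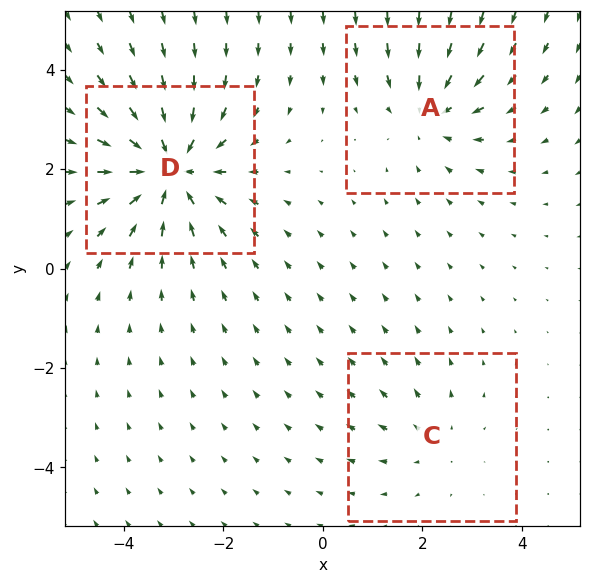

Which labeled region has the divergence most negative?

Divergence at each region's feature centre — A: about -3, C: about +2, D: about -5. Region D is most negative.

D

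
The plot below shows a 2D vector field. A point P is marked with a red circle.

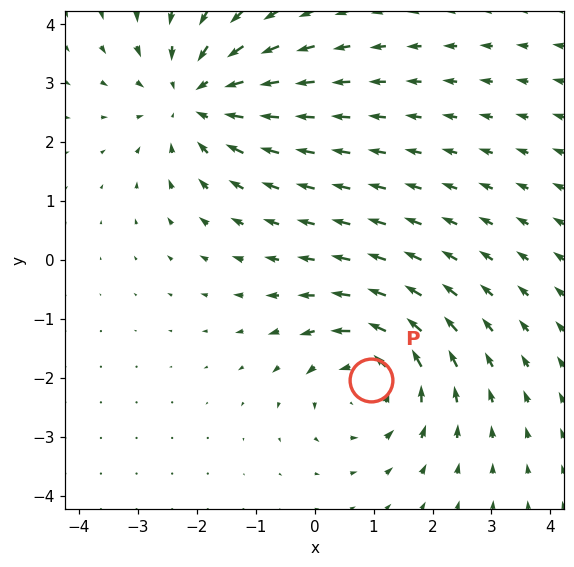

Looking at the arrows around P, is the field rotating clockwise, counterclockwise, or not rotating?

Near P at (0.9, -2.0) the arrows circulate counterclockwise. The curl (z-component) there is about +4; positive curl means counterclockwise rotation.

counterclockwise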